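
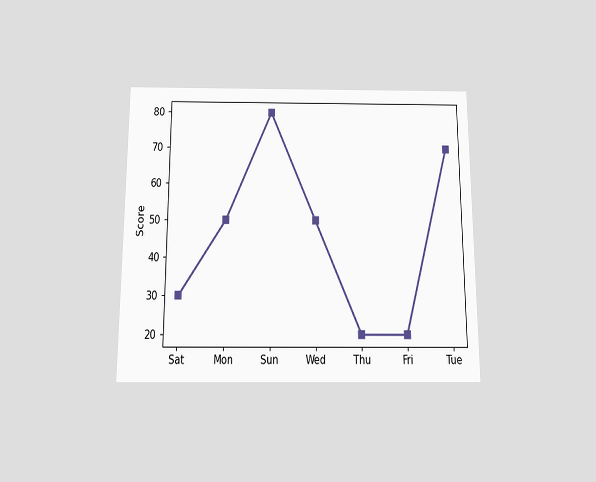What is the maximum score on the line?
80

The chart is viewed slightly from below. The highest point is at Sun, and reading across to the y-axis gives 80.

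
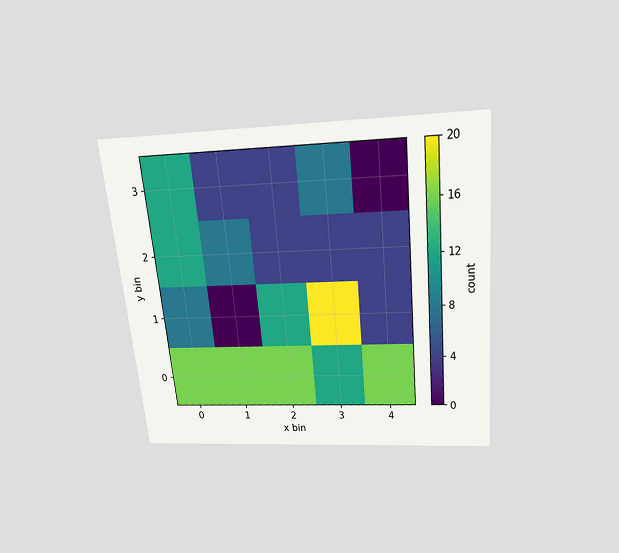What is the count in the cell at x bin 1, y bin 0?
The chart is tilted about 5° counter-clockwise and viewed slightly from above. Matching the cell (1, 0) against the colorbar gives 16.

16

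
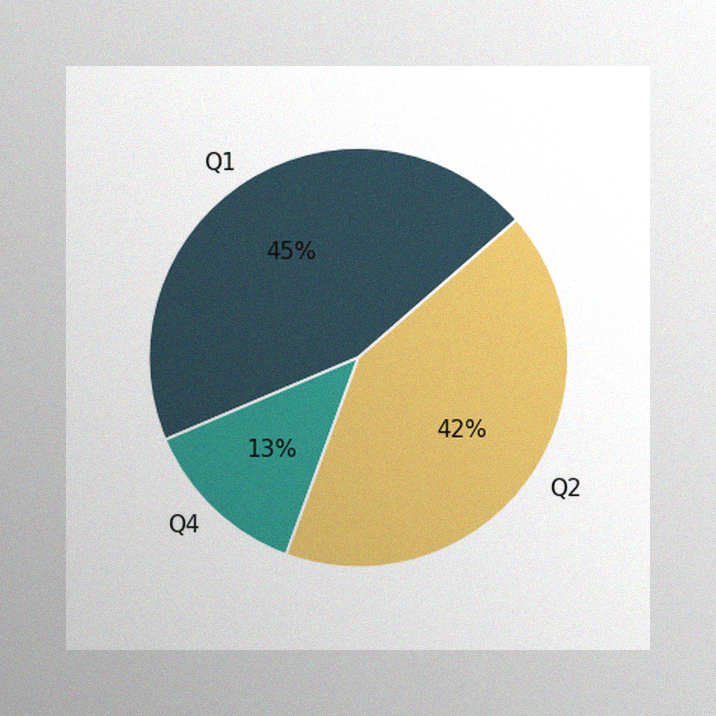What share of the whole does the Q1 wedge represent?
45%

The image has some photo noise and uneven lighting. The Q1 slice takes up 45% of the pie.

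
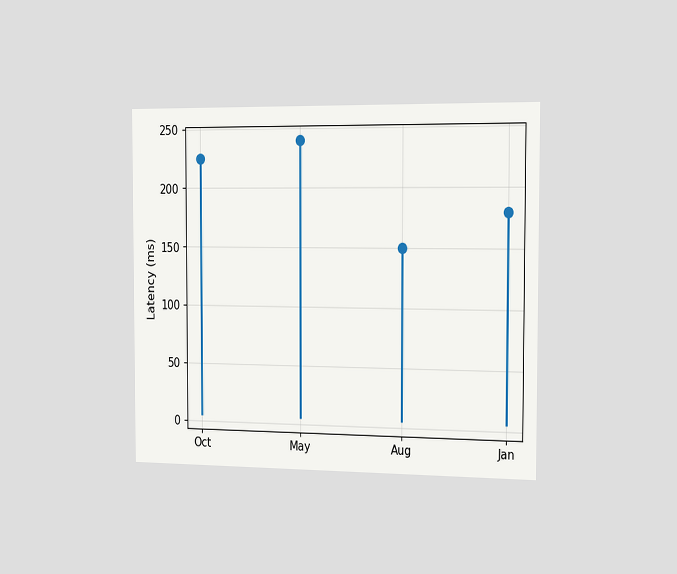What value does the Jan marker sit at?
The chart is viewed slightly from the right. The Jan marker sits at 180ms.

180ms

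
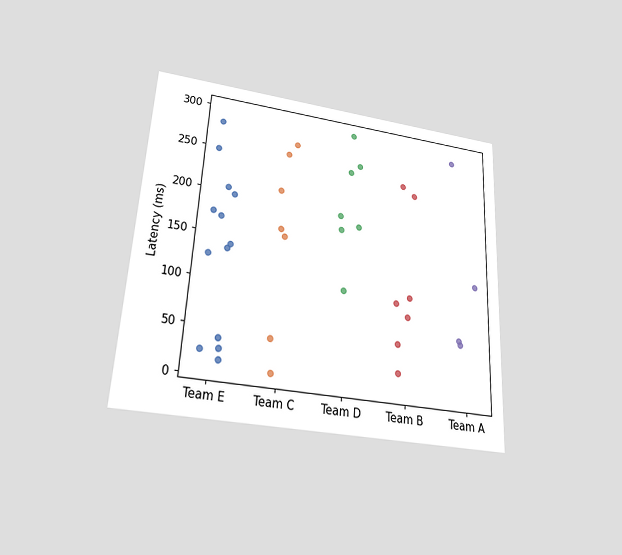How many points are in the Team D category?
The chart is tilted about 3° clockwise and viewed slightly from below. Counting the markers in the Team D column gives 7.

7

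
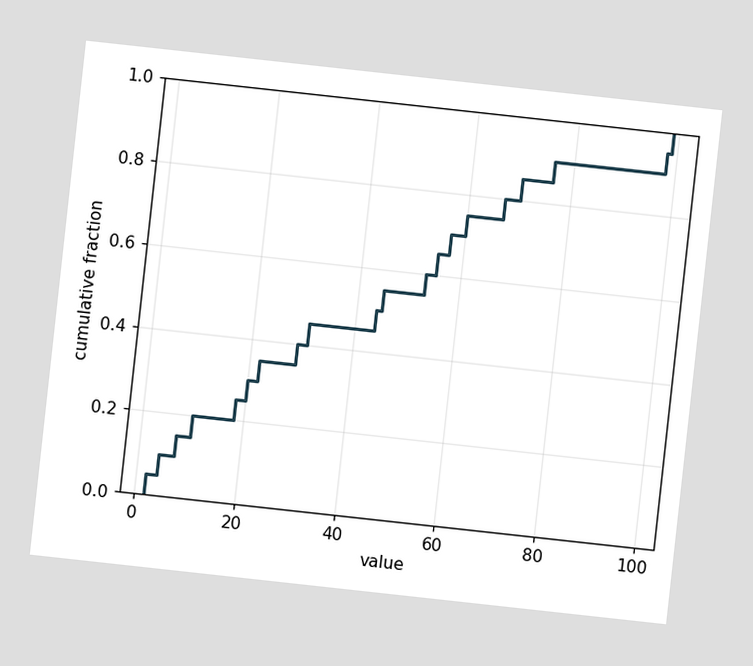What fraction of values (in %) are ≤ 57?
The chart is tilted about 6° clockwise. At x=57 the ECDF step is at 70%.

70%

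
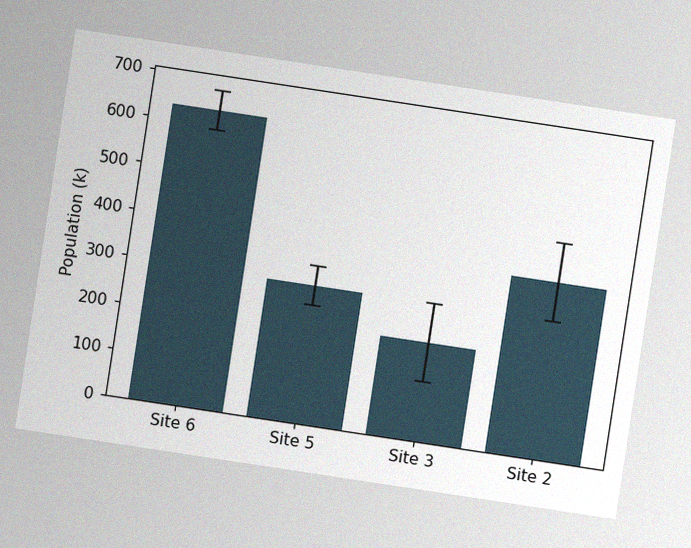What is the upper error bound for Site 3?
The chart is tilted about 9° clockwise, with some photo noise. The Site 3 bar's upper whisker reaches 294k.

294k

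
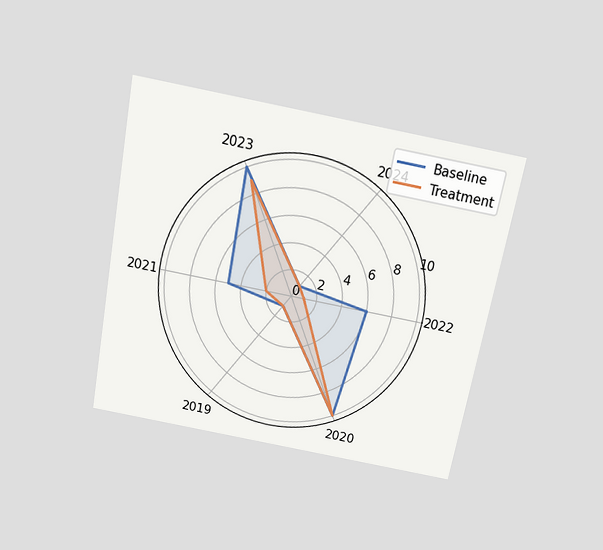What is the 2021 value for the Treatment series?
The chart is tilted about 11° clockwise and viewed slightly from above. On the 2021 axis, Treatment reaches 2.

2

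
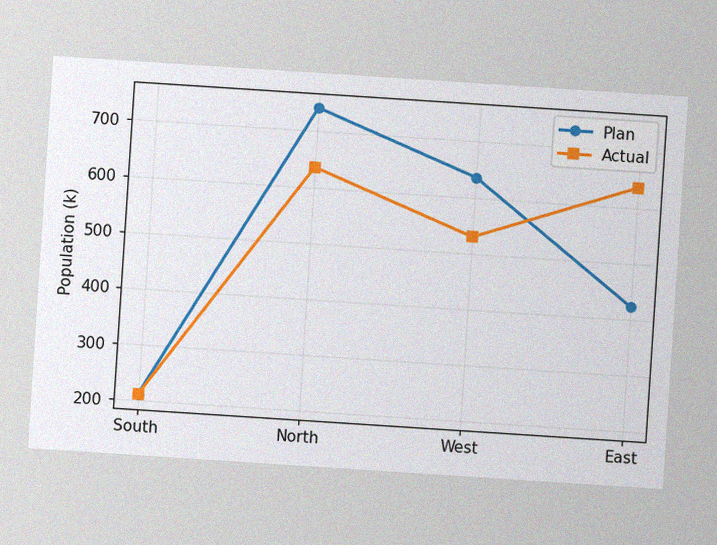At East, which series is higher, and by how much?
Actual, by 212k

The chart is tilted about 4° clockwise, with some photo noise. At East, Actual sits above the other line by 212k.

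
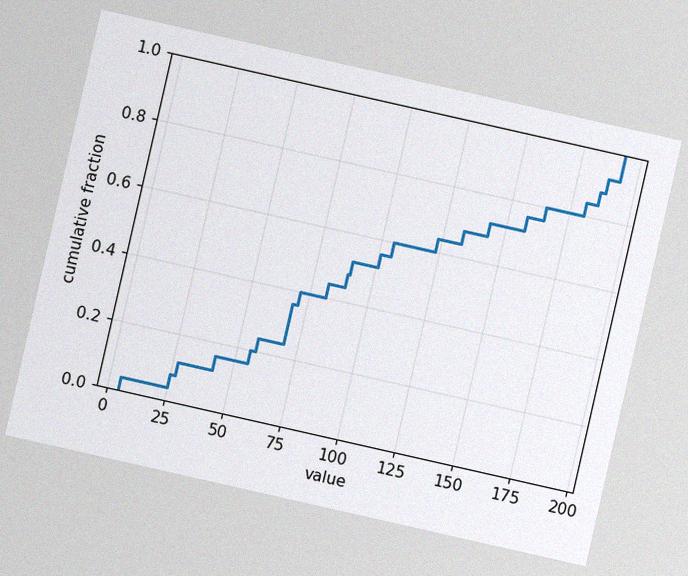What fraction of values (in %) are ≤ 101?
56%

The chart is tilted about 13° clockwise, with some photo noise. At x=101 the ECDF step is at 56%.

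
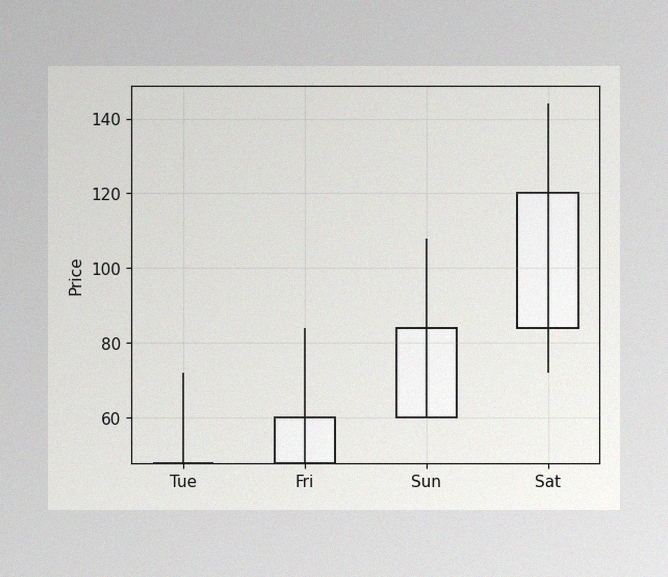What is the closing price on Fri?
60

The image has some photo noise and uneven lighting. The Fri candle closes at 60.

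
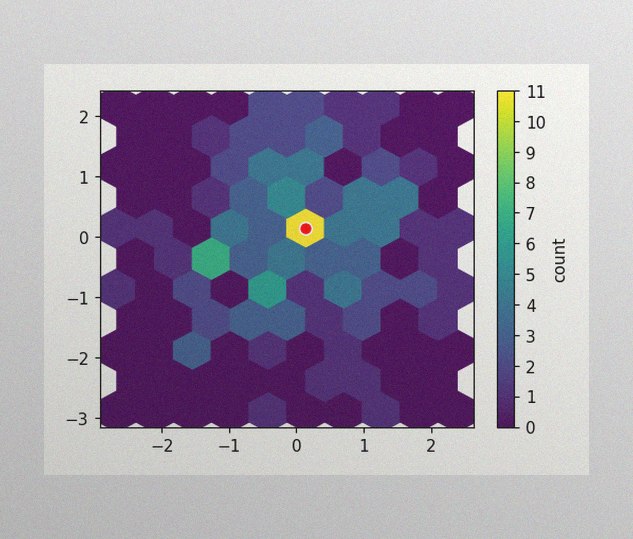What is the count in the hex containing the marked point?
11

The image has some photo noise and uneven lighting. The marked hex reads 11 on the colorbar.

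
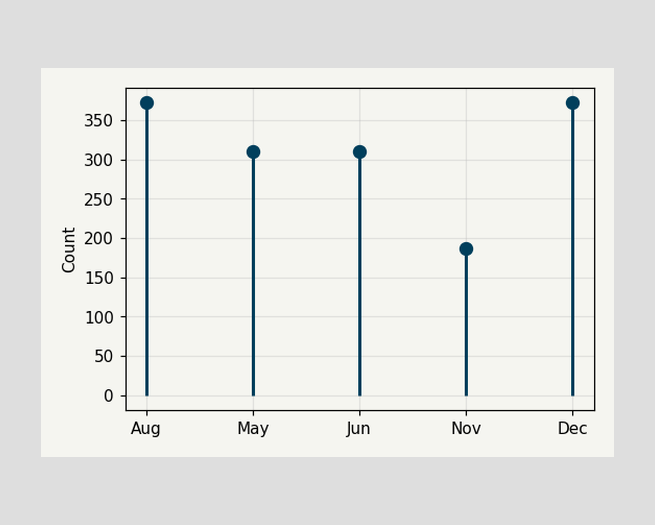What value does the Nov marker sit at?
The Nov marker sits at 186.

186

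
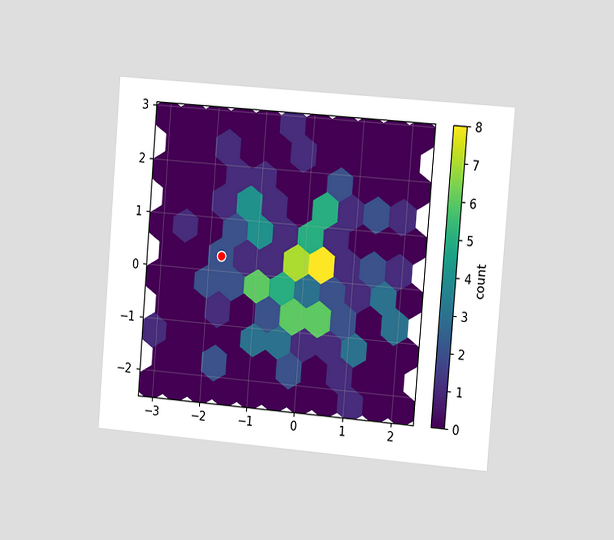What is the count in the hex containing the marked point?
2

The chart is tilted about 5° clockwise and viewed slightly from the right. The marked hex reads 2 on the colorbar.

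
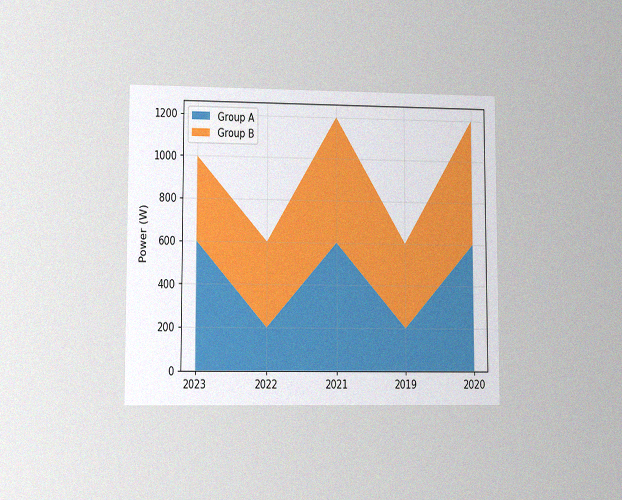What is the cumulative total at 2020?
1200W

The chart is viewed at a slight angle, with some photo noise. The stacked total at 2020 reaches 1200W.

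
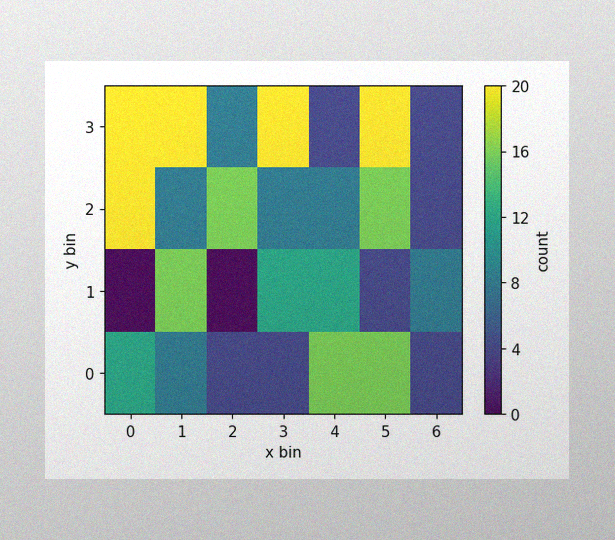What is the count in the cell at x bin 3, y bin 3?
The image has some photo noise and uneven lighting. Matching the cell (3, 3) against the colorbar gives 20.

20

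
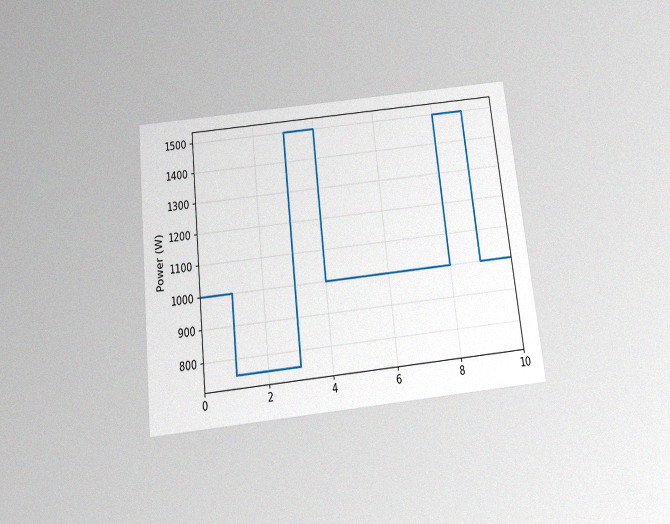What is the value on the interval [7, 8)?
The chart is tilted about 6° counter-clockwise and viewed slightly from below, with some photo noise. On [7, 8) the step sits at 1000W.

1000W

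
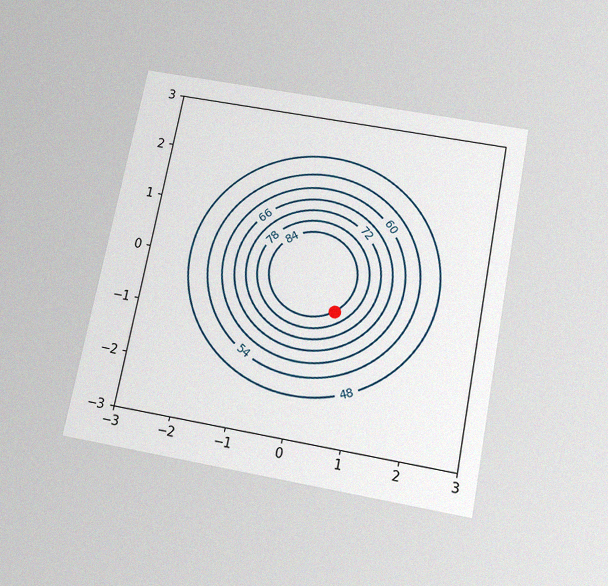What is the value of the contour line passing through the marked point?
The chart is tilted about 11° clockwise and viewed slightly from below, with some photo noise. The marked point sits on the contour labelled 84.

84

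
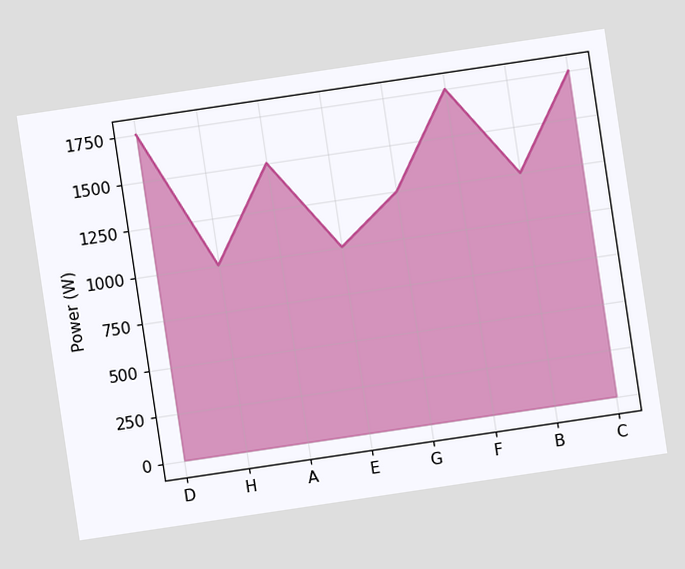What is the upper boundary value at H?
The chart is tilted about 8° counter-clockwise. At H the upper boundary is at 1000W.

1000W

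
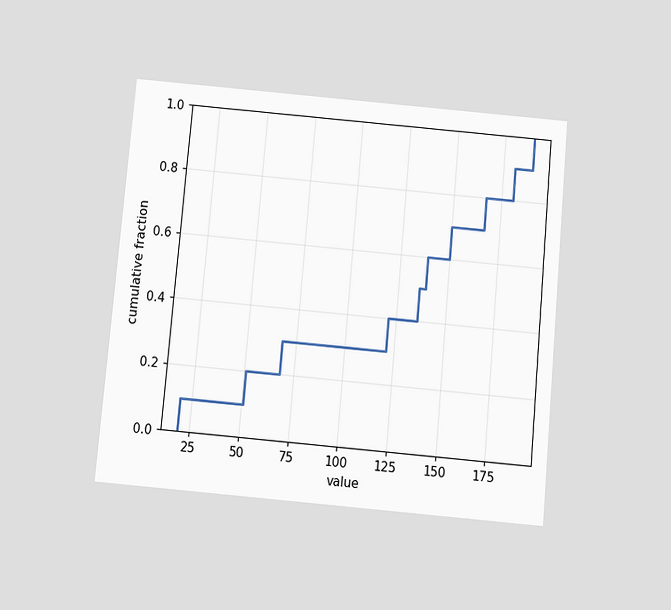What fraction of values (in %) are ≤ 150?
The chart is tilted about 5° clockwise and viewed slightly from below. At x=150 the ECDF step is at 70%.

70%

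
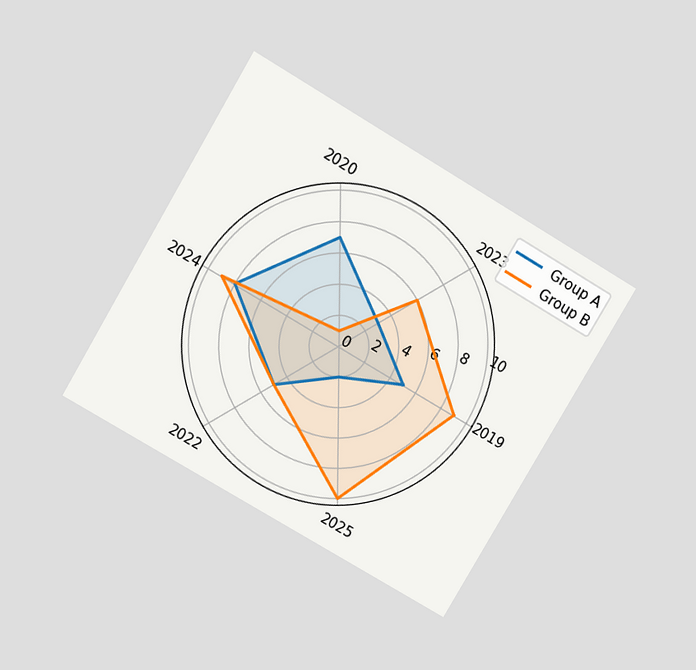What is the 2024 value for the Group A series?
8

The chart is tilted about 31° clockwise and viewed slightly from above. On the 2024 axis, Group A reaches 8.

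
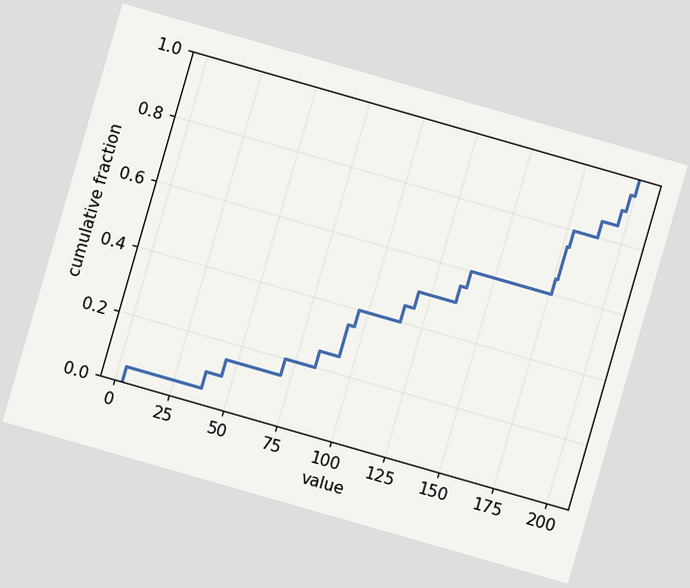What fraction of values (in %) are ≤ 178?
The chart is tilted about 16° clockwise. At x=178 the ECDF step is at 80%.

80%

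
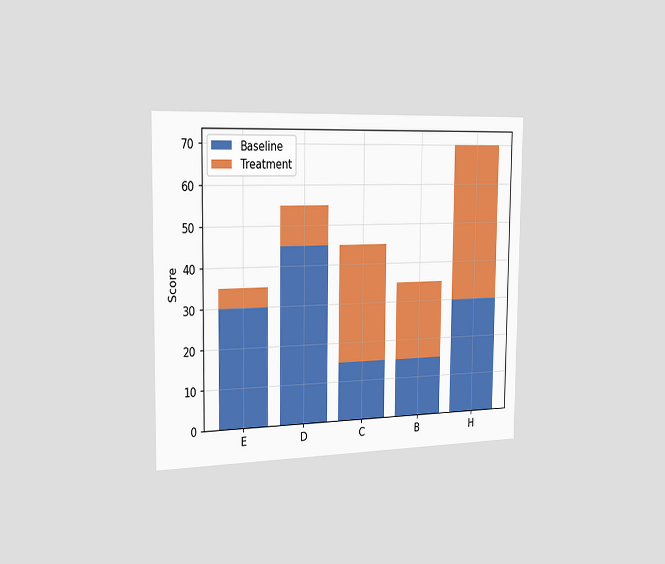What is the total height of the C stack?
The chart is viewed slightly from the left. The C stack's top reaches 45 on the y-axis.

45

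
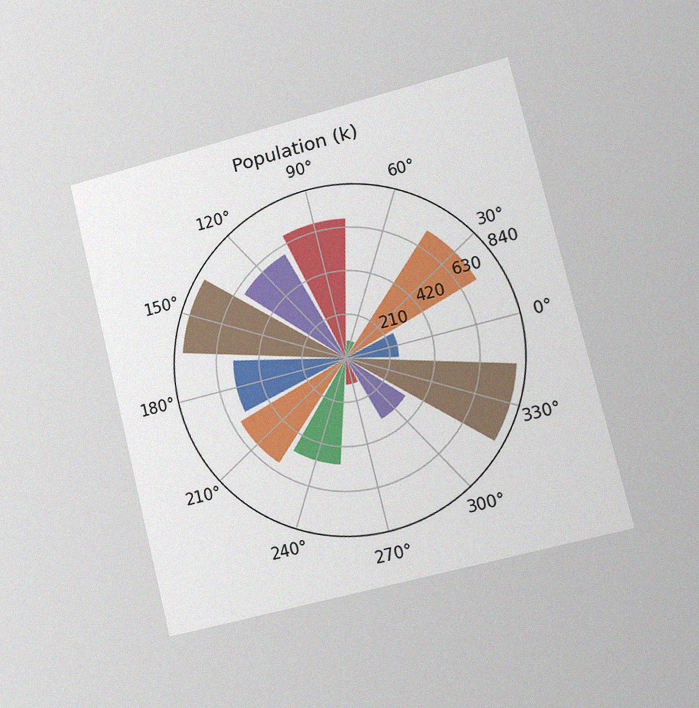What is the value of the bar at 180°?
The chart is tilted about 14° counter-clockwise and viewed slightly from the right, with some photo noise. The bar at 180° reaches 546k on the radial axis.

546k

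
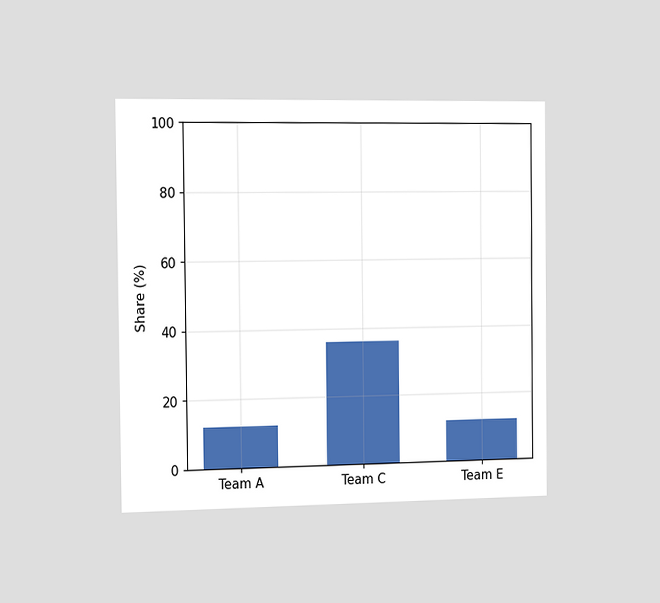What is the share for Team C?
36%

The chart is viewed slightly from the left. Reading along the chart's y-axis, the Team C bar reaches 36%.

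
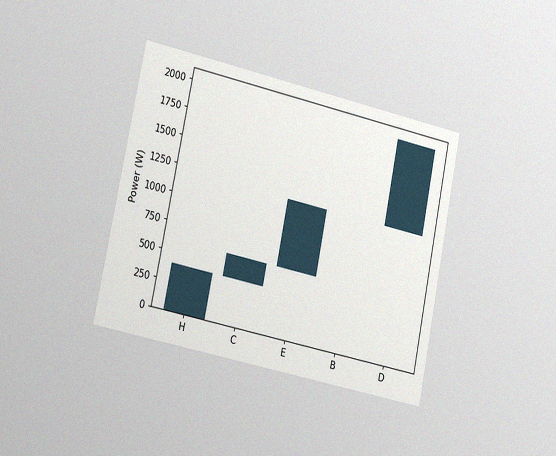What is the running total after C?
600W

The chart is tilted about 12° clockwise and viewed slightly from the left, with some photo noise. After C the running total reaches 600W.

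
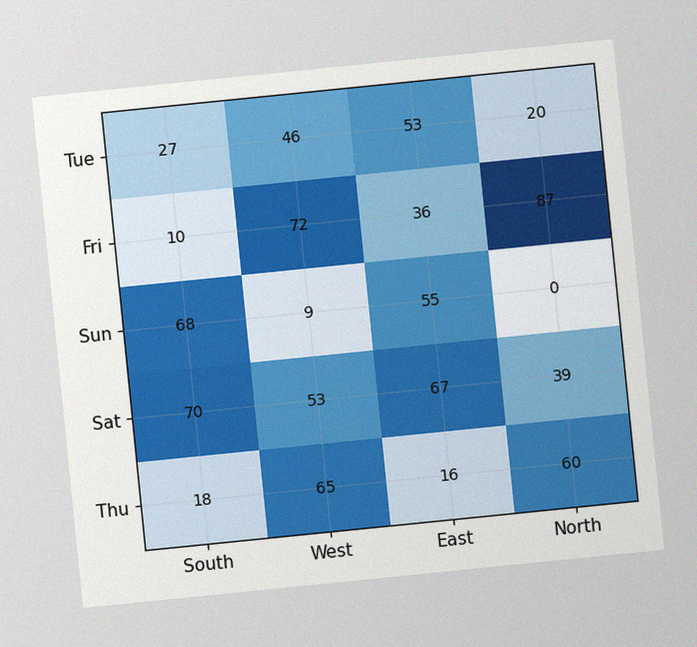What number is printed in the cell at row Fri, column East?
The chart is tilted about 6° counter-clockwise, with some photo noise. The (Fri, East) cell reads 36.

36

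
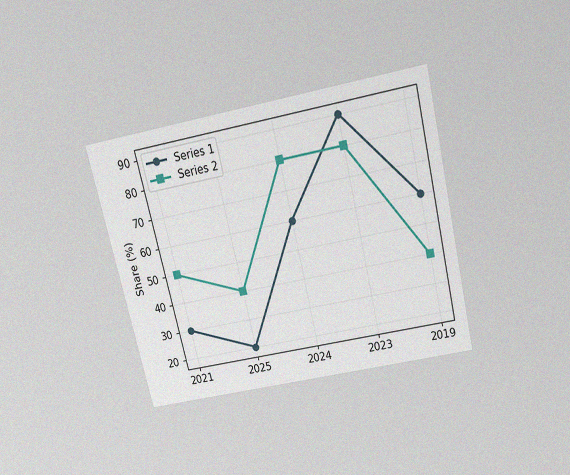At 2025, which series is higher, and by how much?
Series 2, by 20%

The chart is tilted about 13° counter-clockwise and viewed slightly from above, with some photo noise. At 2025, Series 2 sits above the other line by 20%.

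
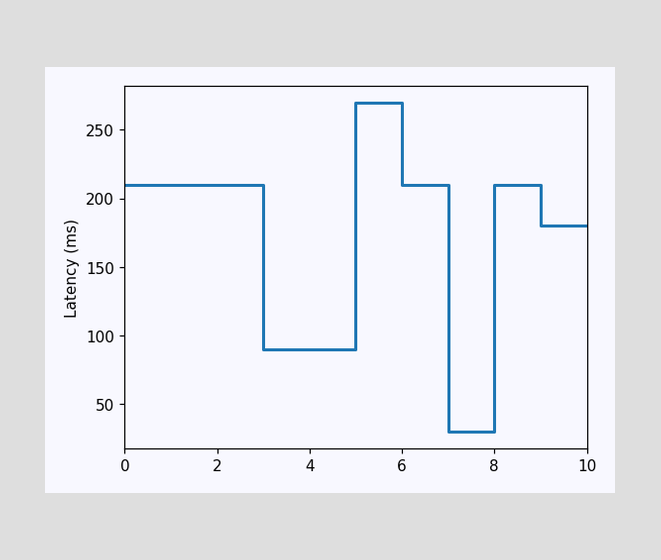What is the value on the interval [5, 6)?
270ms

On [5, 6) the step sits at 270ms.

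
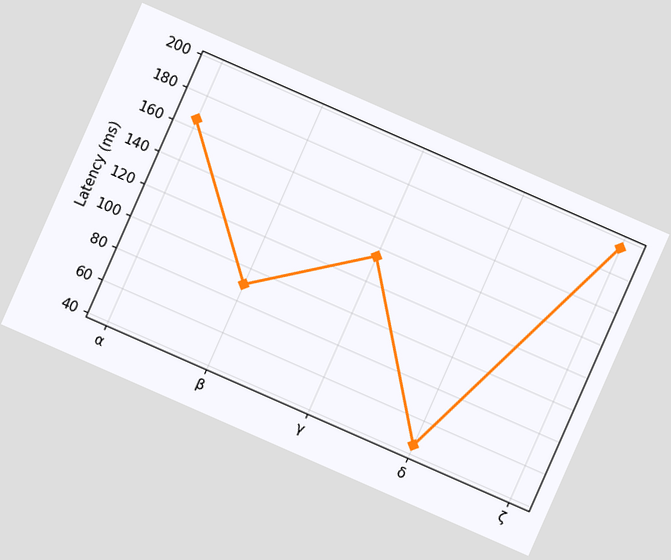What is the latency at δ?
The chart is tilted about 24° clockwise. At δ, the line is at 45ms.

45ms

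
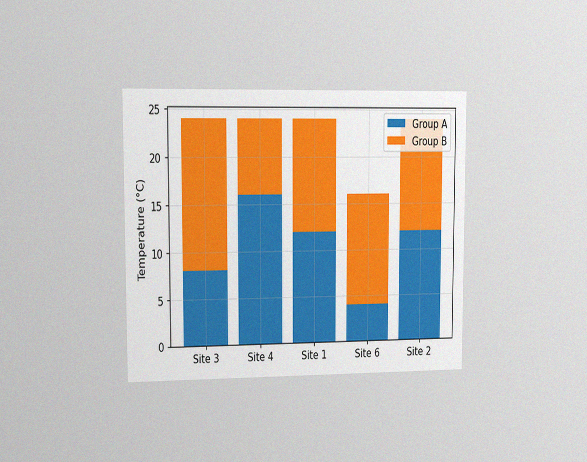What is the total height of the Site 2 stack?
The chart is viewed slightly from the left, with some photo noise. The Site 2 stack's top reaches 24°C on the y-axis.

24°C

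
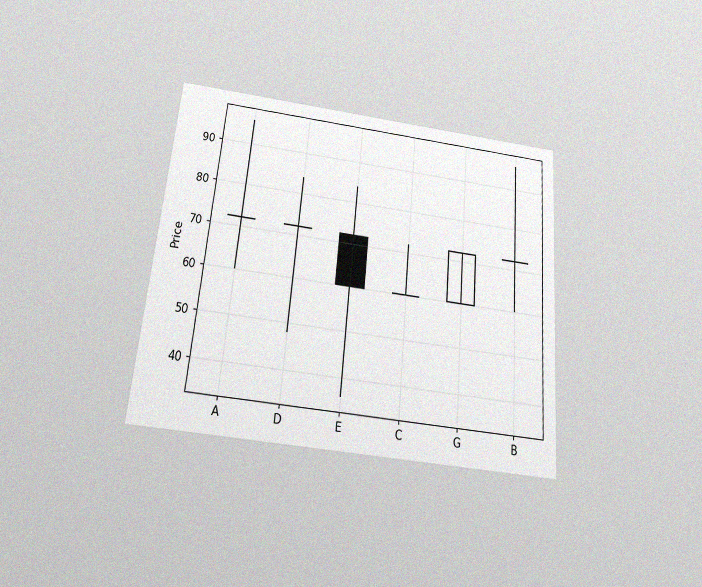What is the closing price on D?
72

The chart is tilted about 5° clockwise and viewed slightly from below, with some photo noise. The D candle closes at 72.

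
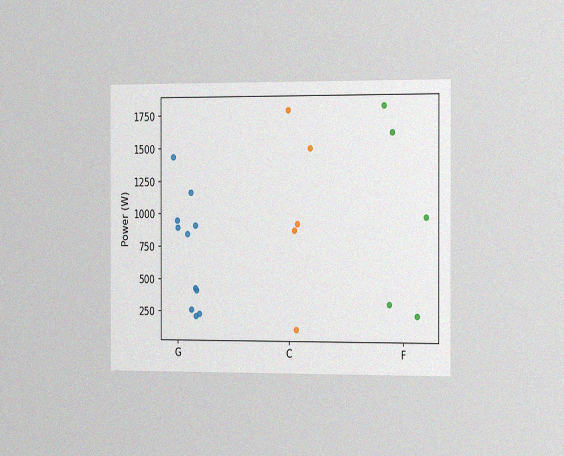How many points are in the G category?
11

The chart is viewed slightly from the right, with some photo noise. Counting the markers in the G column gives 11.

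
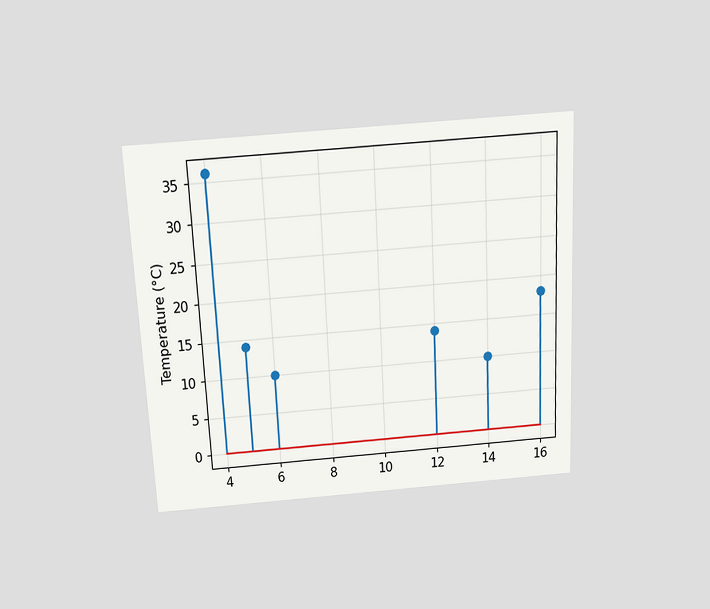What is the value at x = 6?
10°C

The chart is tilted about 3° counter-clockwise and viewed slightly from above. The stem at x=6 reaches 10°C.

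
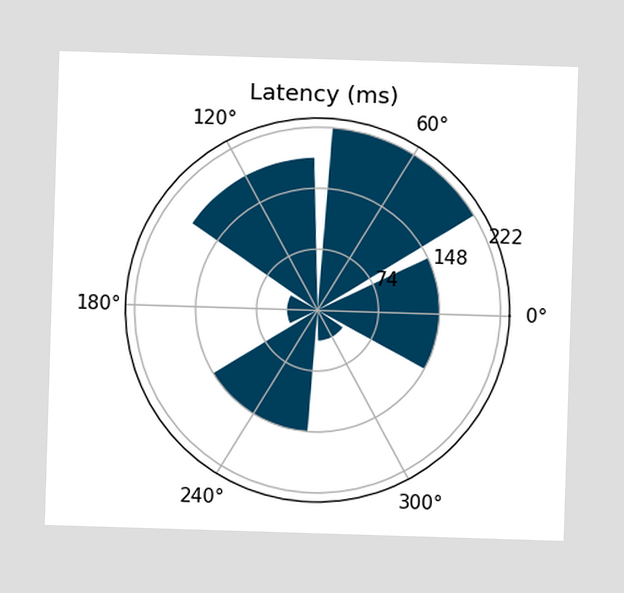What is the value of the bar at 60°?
The bar at 60° reaches 222ms on the radial axis.

222ms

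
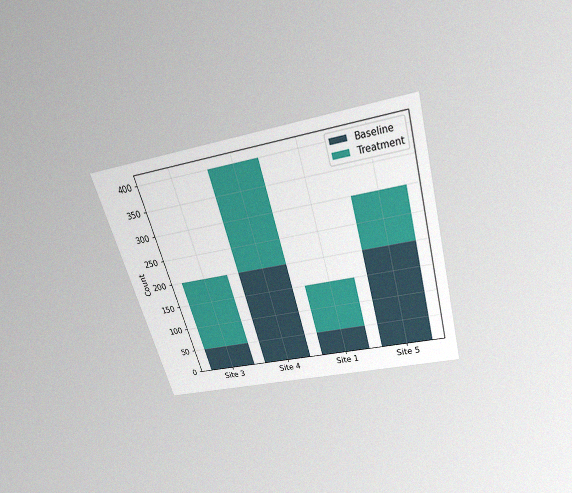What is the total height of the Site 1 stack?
The chart is tilted about 16° counter-clockwise and viewed slightly from above, with some photo noise. The Site 1 stack's top reaches 150 on the y-axis.

150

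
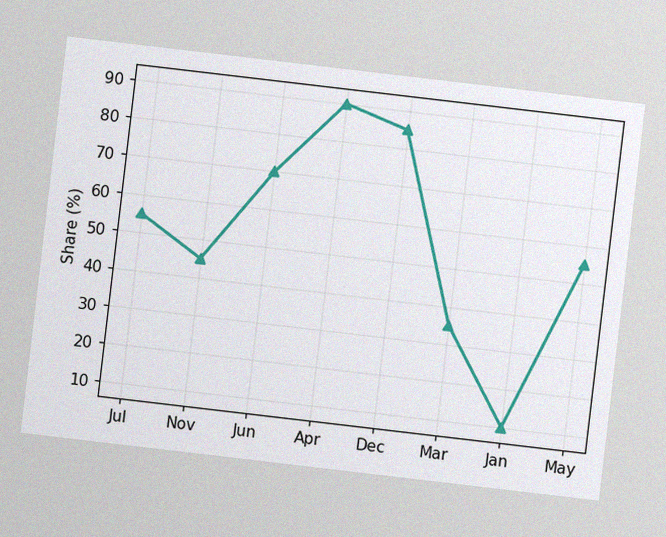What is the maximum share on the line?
90%

The chart is tilted about 7° clockwise, with some photo noise. The highest point is at Apr, and reading across to the y-axis gives 90%.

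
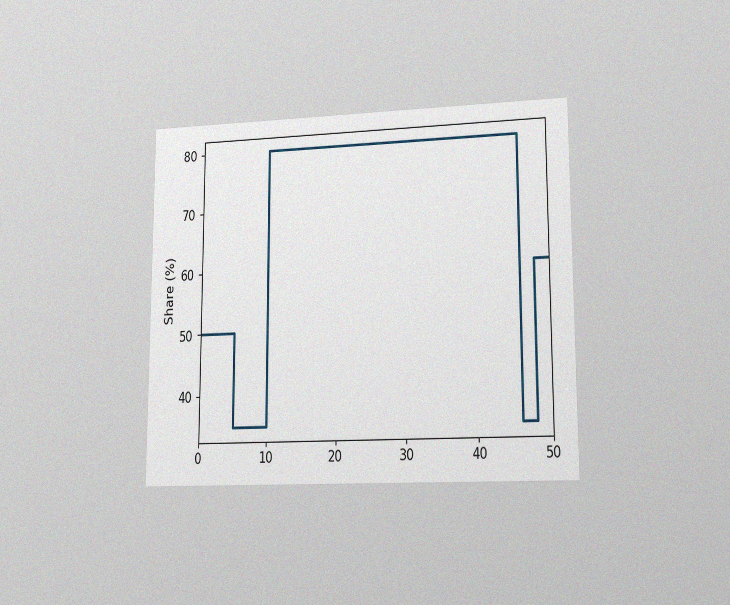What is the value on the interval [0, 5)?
The chart is viewed at a slight angle, with some photo noise. On [0, 5) the step sits at 50%.

50%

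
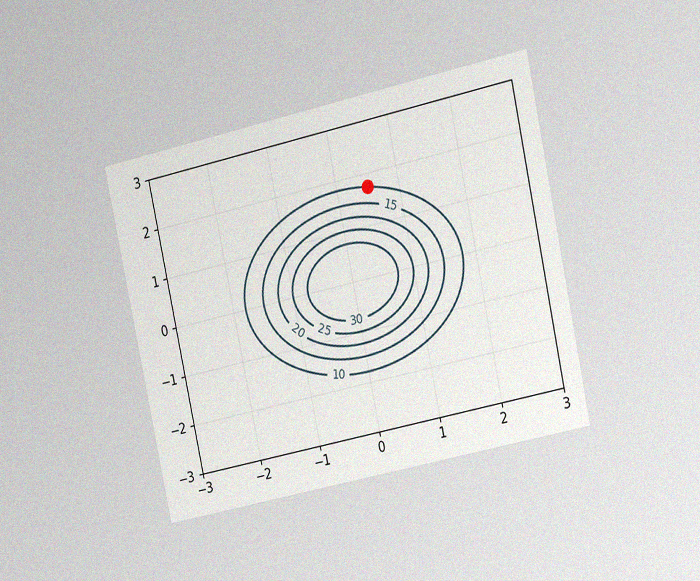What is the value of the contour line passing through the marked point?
The chart is tilted about 12° counter-clockwise and viewed at a slight angle, with some photo noise. The marked point sits on the contour labelled 10.

10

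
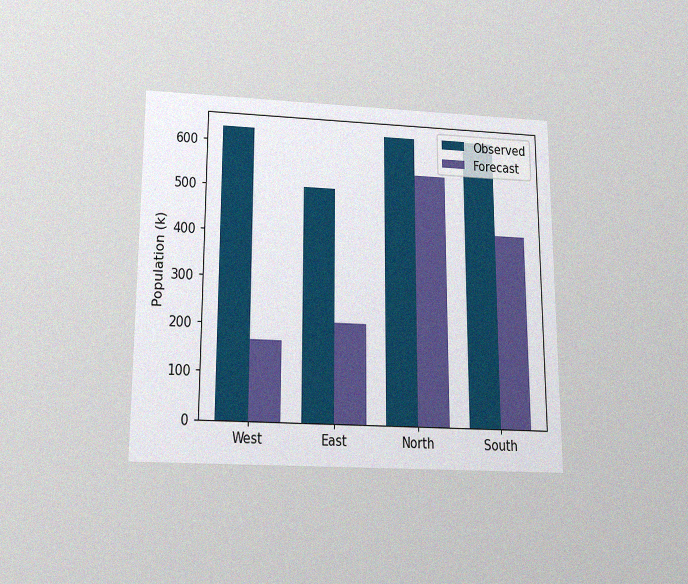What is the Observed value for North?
630k

The chart is viewed slightly from below, with some photo noise. The Observed bar at North reaches 630k on the y-axis.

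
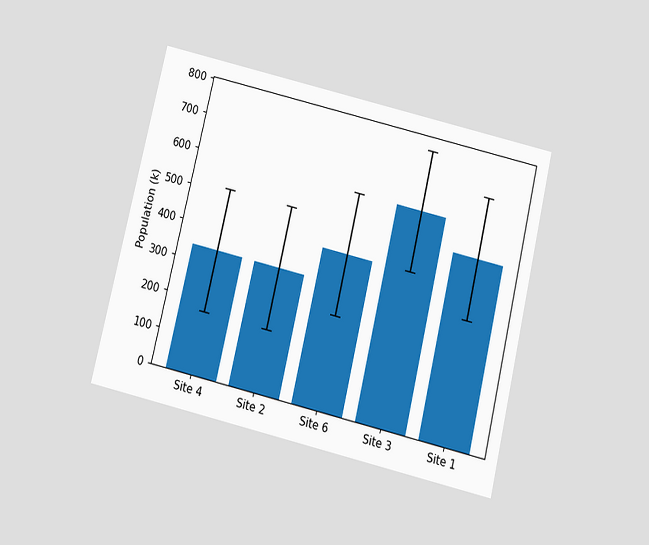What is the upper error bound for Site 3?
765k

The chart is tilted about 13° clockwise and viewed slightly from below. The Site 3 bar's upper whisker reaches 765k.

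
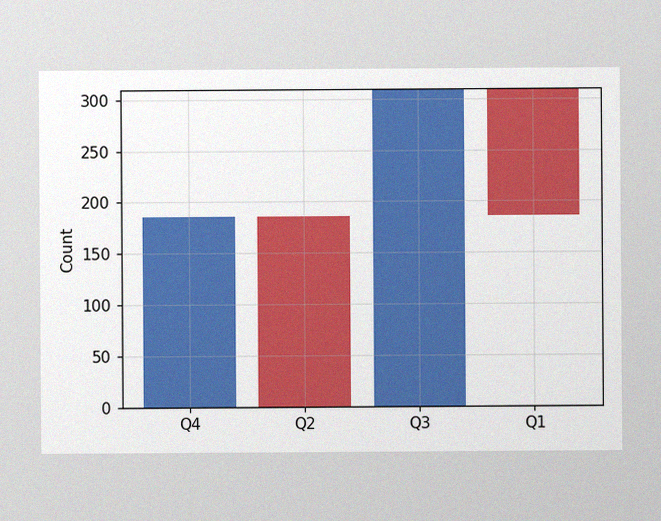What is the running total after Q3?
The image has some photo noise and uneven lighting. After Q3 the running total reaches 310.

310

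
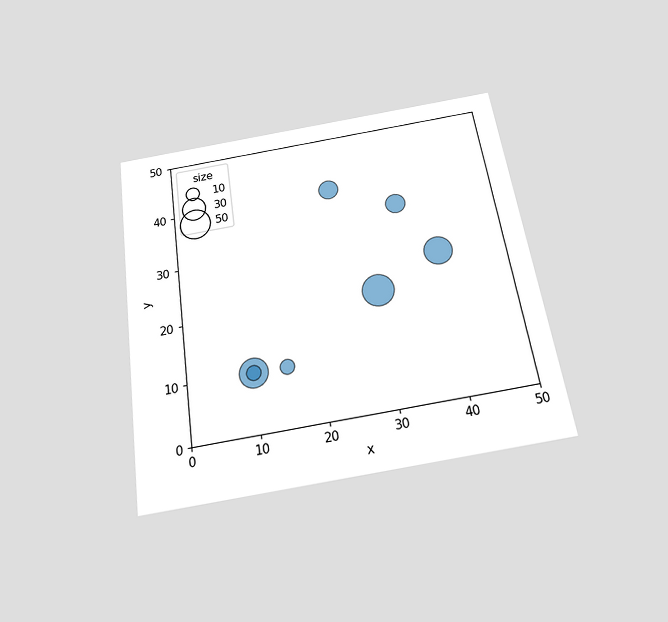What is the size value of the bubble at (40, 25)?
40

The chart is tilted about 9° counter-clockwise and viewed slightly from below. Matching the bubble at (40, 25) against the size legend gives 40.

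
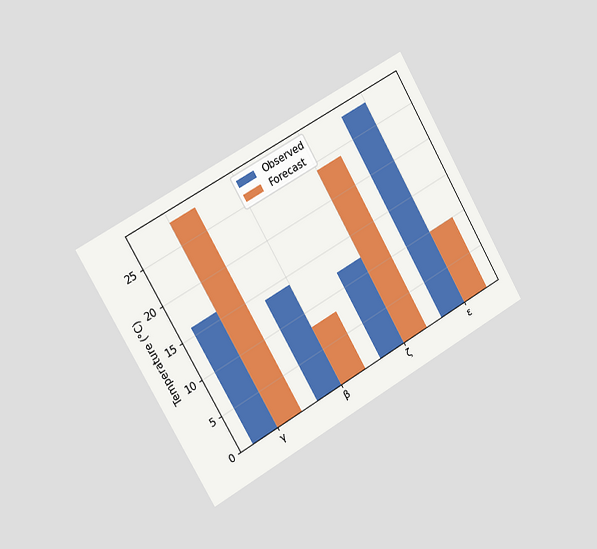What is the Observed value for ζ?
12°C

The chart is tilted about 30° counter-clockwise and viewed slightly from the left. The Observed bar at ζ reaches 12°C on the y-axis.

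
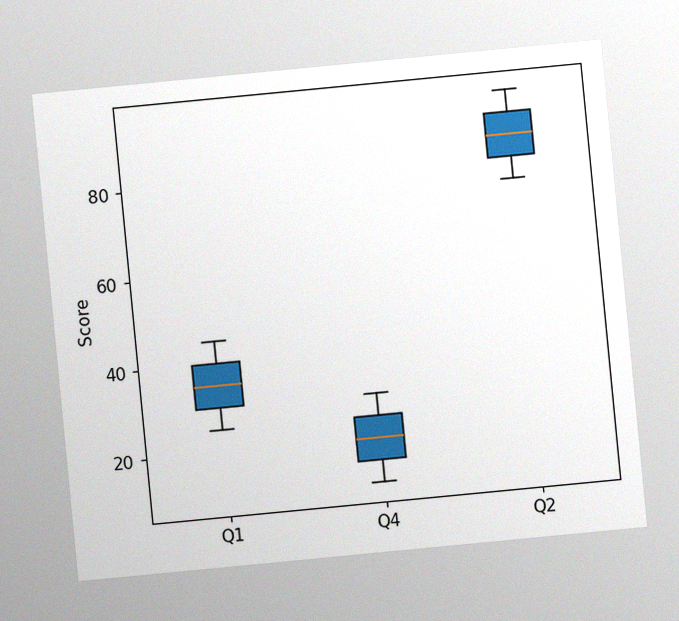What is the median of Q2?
The chart is tilted about 5° counter-clockwise, with some photo noise. The median line in the Q2 box sits at 85.

85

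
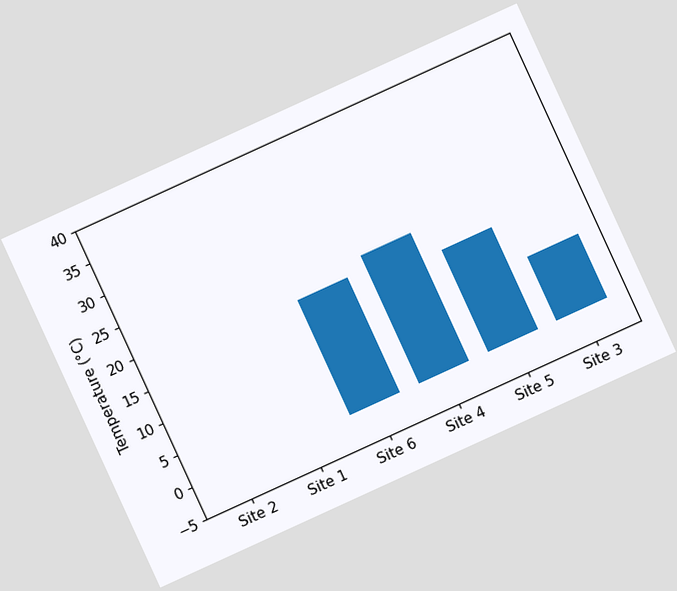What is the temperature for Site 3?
The chart is tilted about 25° counter-clockwise. Reading along the chart's y-axis, the Site 3 bar reaches 10°C.

10°C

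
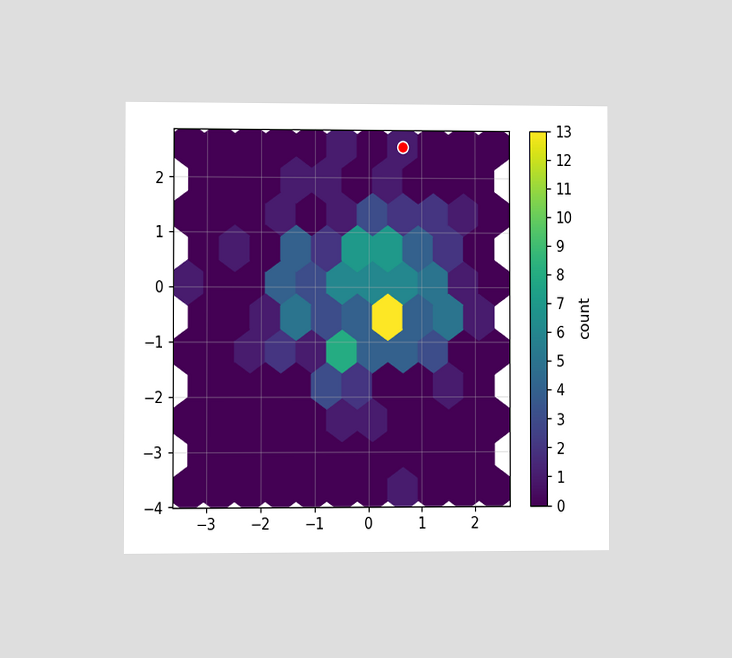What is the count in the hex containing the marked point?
1

The chart is viewed at a slight angle. The marked hex reads 1 on the colorbar.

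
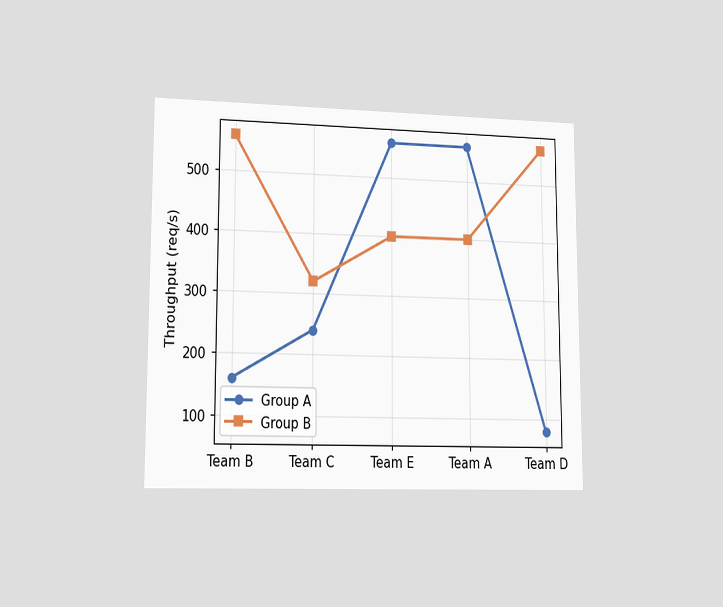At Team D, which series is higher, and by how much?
The chart is viewed at a slight angle. At Team D, Group B sits above the other line by 480req/s.

Group B, by 480req/s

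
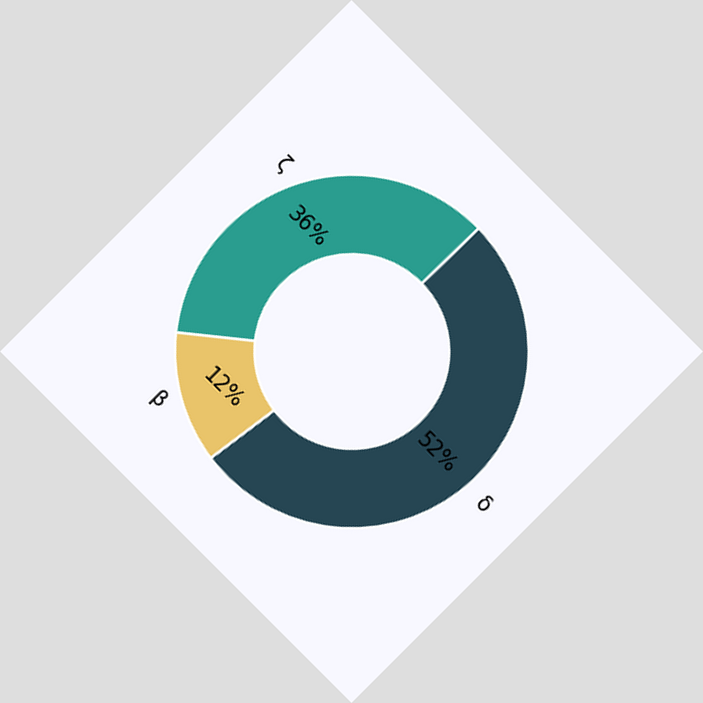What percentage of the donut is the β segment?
12%

The chart is tilted about 45° clockwise. The β segment takes up 12% of the ring.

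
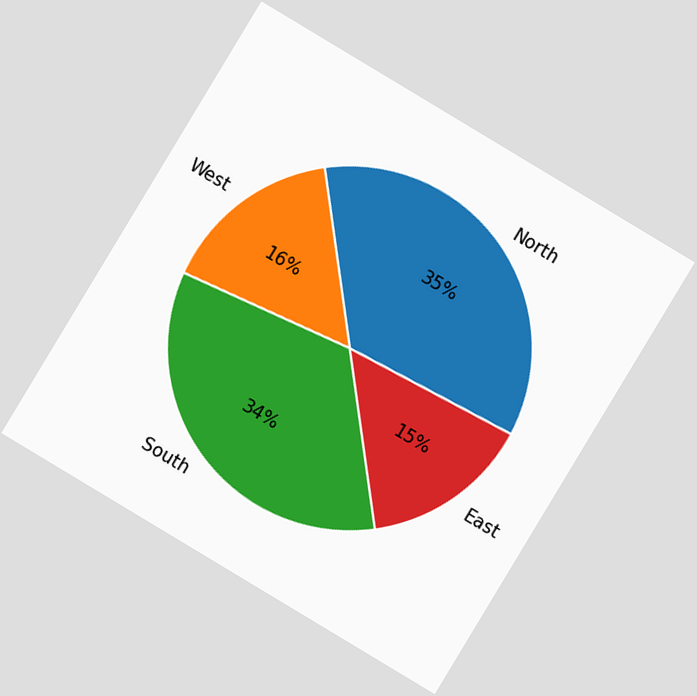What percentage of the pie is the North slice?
The chart is tilted about 31° clockwise. The North slice takes up 35% of the pie.

35%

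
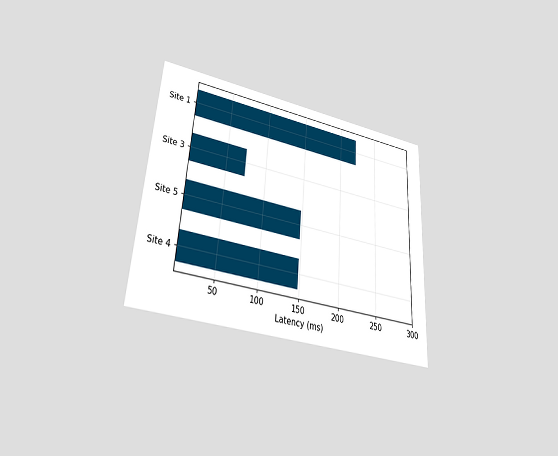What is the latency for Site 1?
222ms

The chart is tilted about 3° clockwise and viewed slightly from below. Reading along the chart's x-axis, the Site 1 bar reaches 222ms.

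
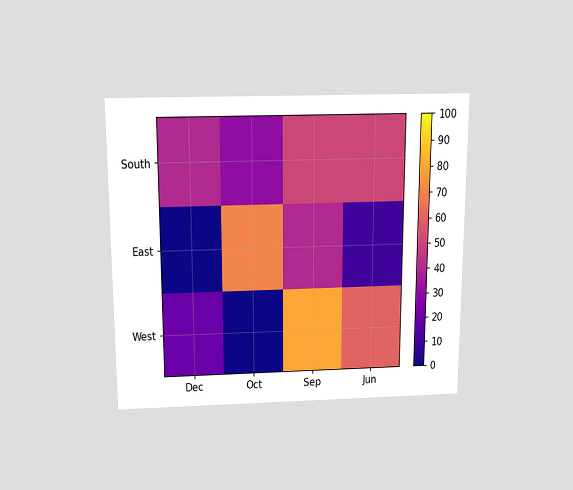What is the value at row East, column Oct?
The chart is viewed slightly from above. Matching cell (East, Oct) against the colorbar gives 70.

70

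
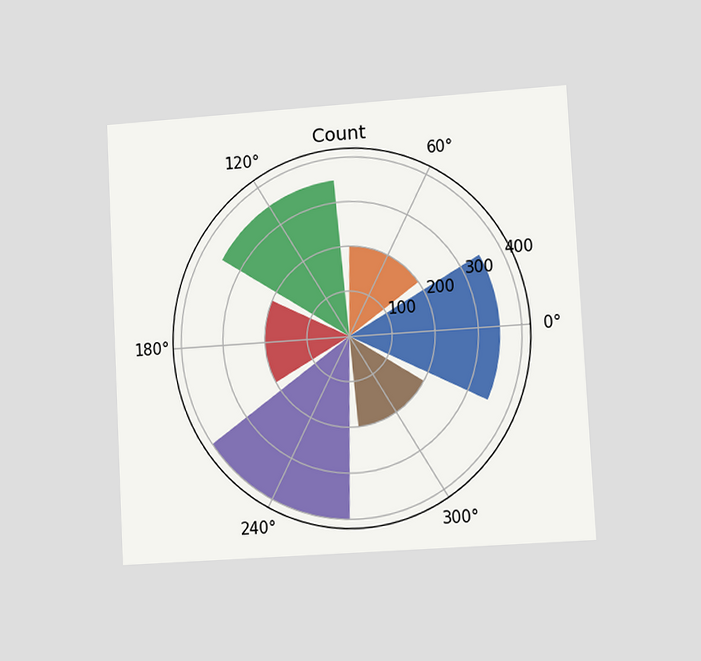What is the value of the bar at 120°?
The chart is tilted about 3° counter-clockwise and viewed at a slight angle. The bar at 120° reaches 350 on the radial axis.

350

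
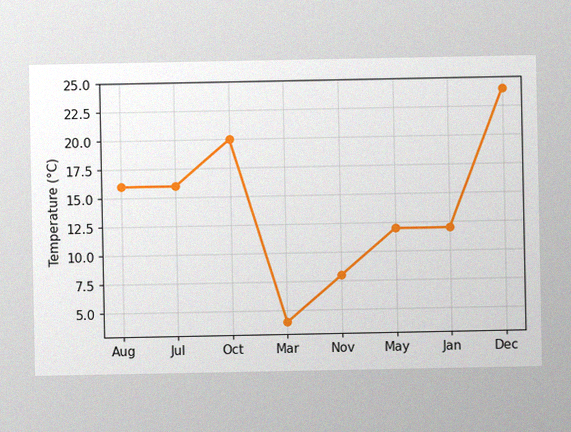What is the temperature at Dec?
24°C

The image has some photo noise and uneven lighting. At Dec, the line is at 24°C.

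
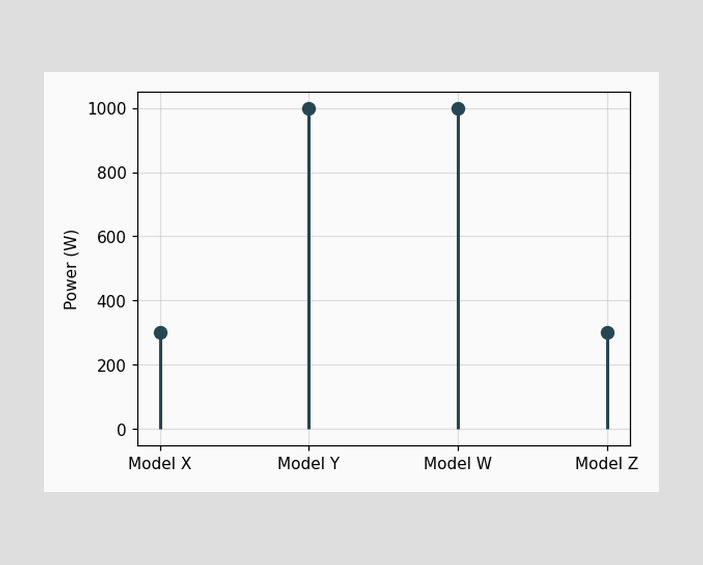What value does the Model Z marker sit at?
The Model Z marker sits at 300W.

300W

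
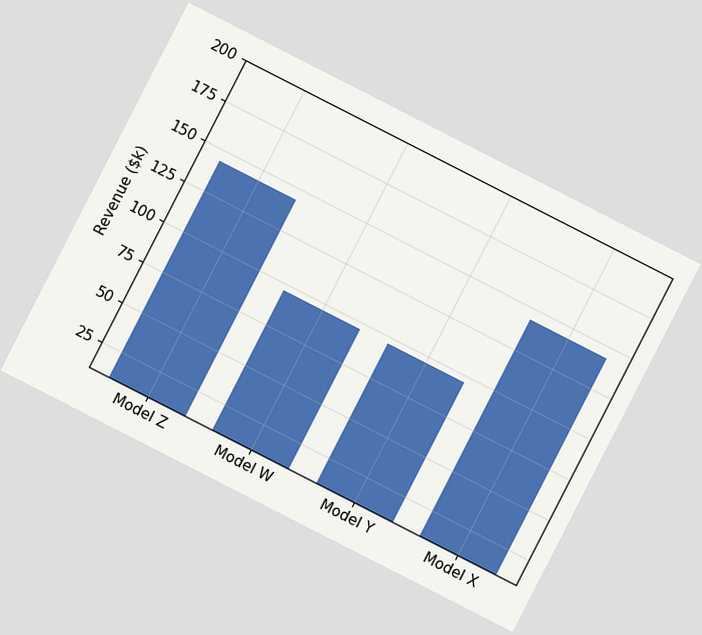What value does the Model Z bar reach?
The chart is tilted about 27° clockwise. Reading along the chart's y-axis, the Model Z bar reaches $144k.

$144k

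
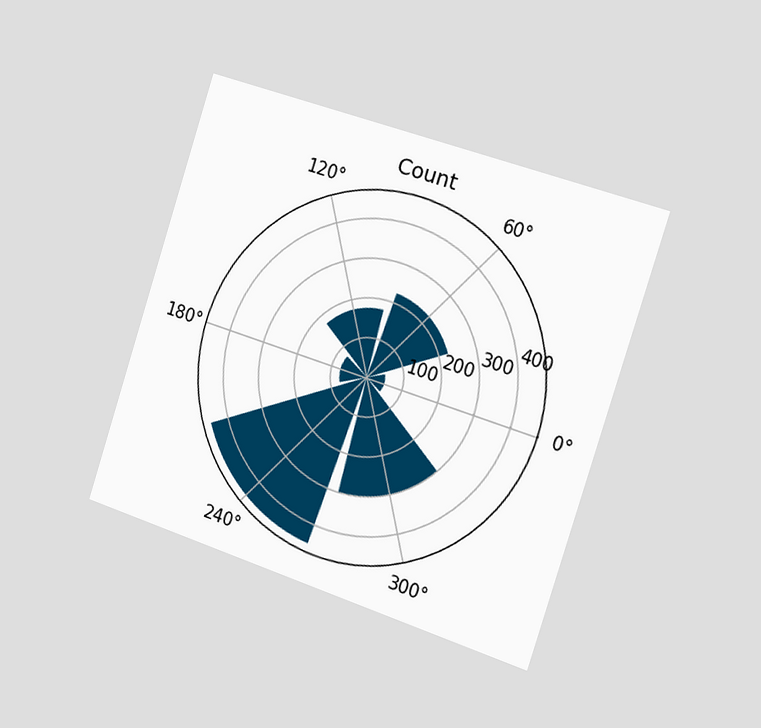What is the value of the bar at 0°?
The chart is tilted about 18° clockwise and viewed slightly from the right. The bar at 0° reaches 50 on the radial axis.

50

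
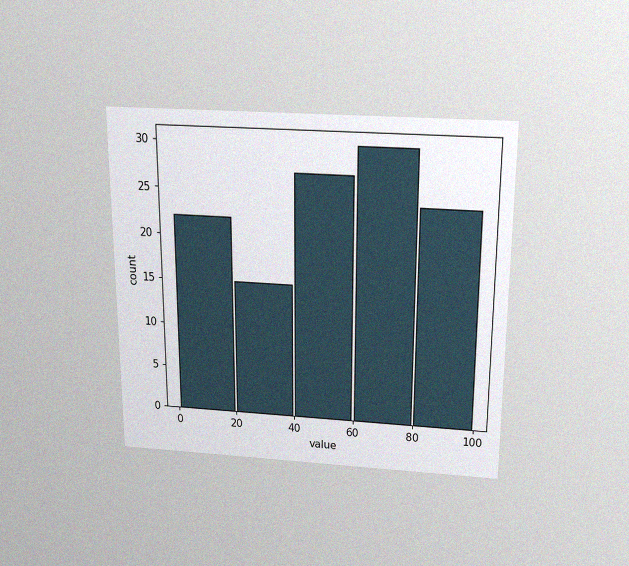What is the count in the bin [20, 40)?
15

The chart is viewed slightly from above, with some photo noise. The [20, 40) bin has height 15.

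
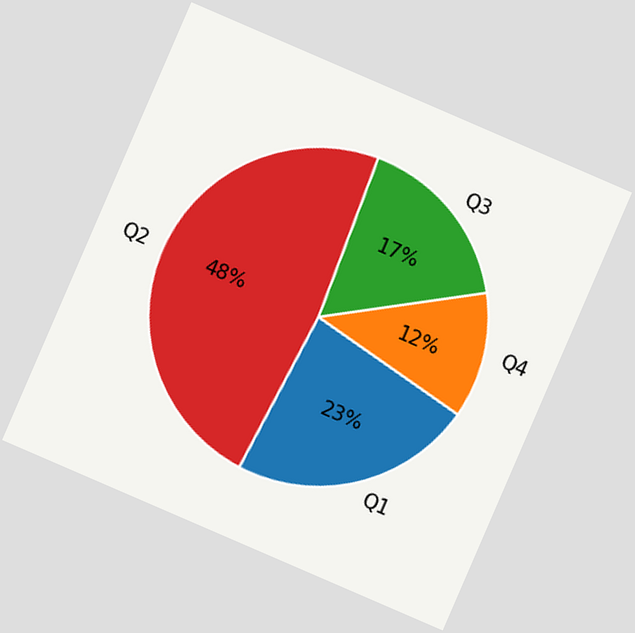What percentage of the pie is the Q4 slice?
12%

The chart is tilted about 23° clockwise. The Q4 slice takes up 12% of the pie.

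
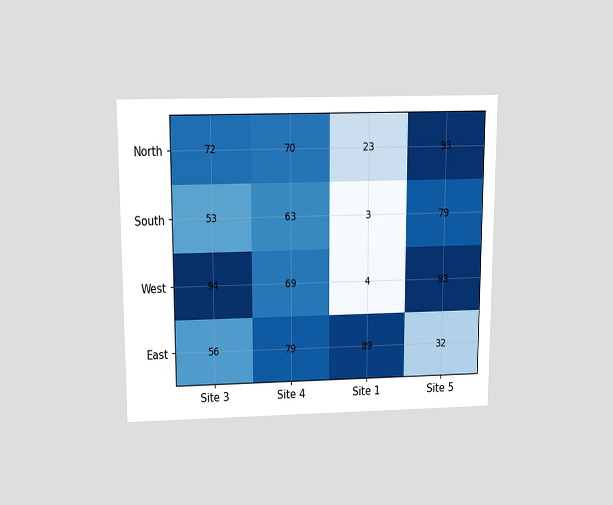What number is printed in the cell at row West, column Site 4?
The chart is viewed slightly from above. The (West, Site 4) cell reads 69.

69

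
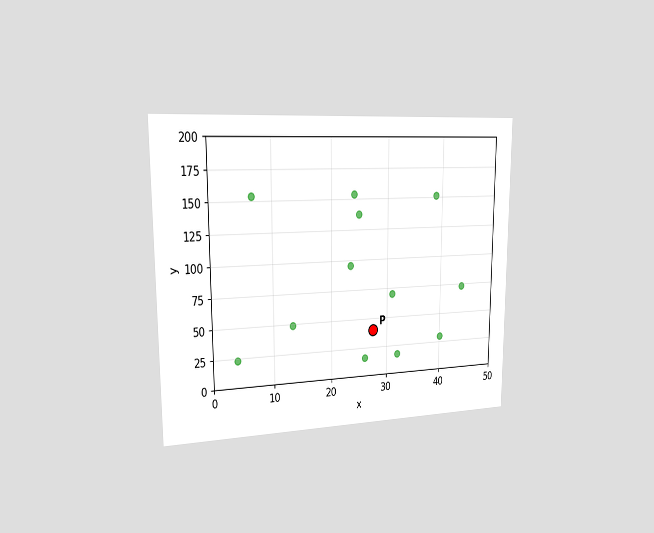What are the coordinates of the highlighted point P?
(27.5, 40)

The chart is viewed slightly from the left. Following the gridlines from P to each axis, P sits at (27.5, 40).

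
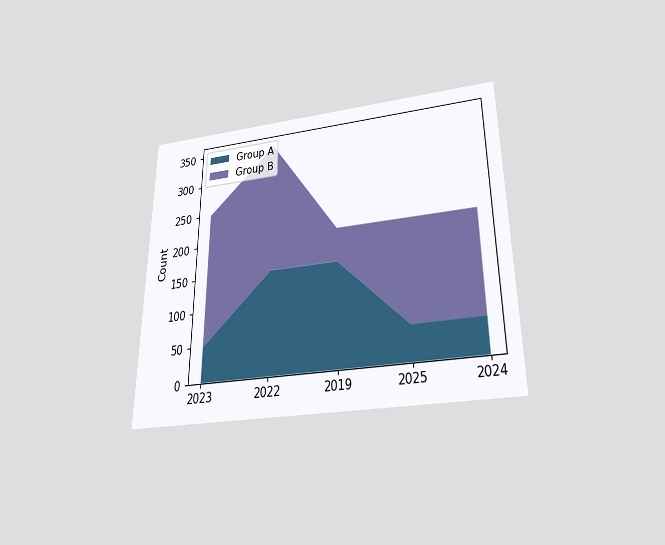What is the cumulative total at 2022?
The chart is viewed slightly from below. The stacked total at 2022 reaches 350.

350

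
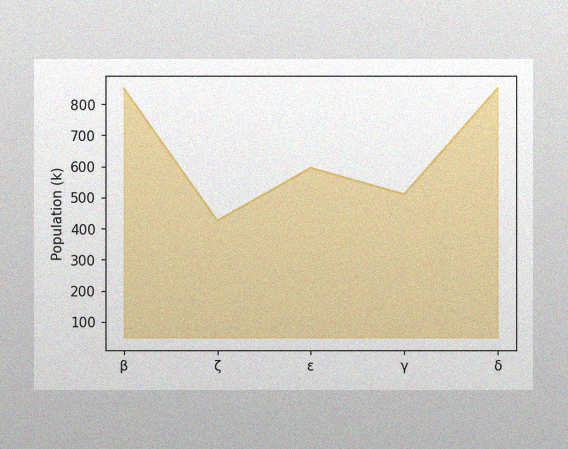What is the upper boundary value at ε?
The image has some photo noise and uneven lighting. At ε the upper boundary is at 595k.

595k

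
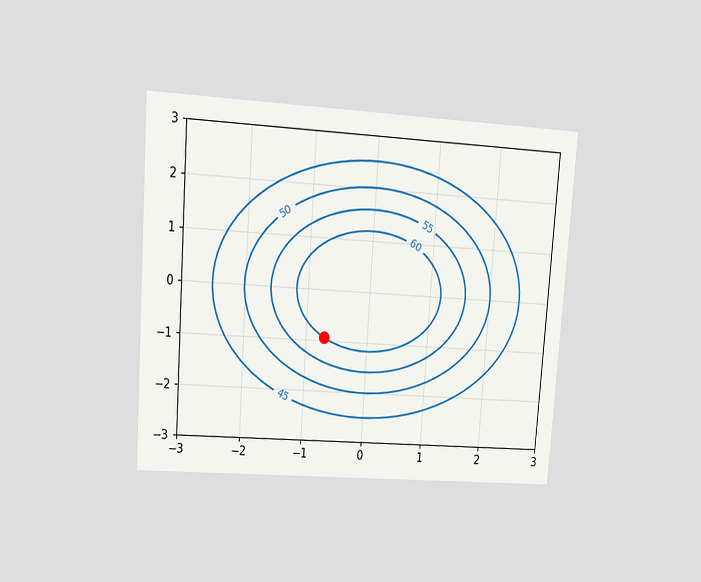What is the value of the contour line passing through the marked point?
The chart is tilted about 4° clockwise and viewed at a slight angle. The marked point sits on the contour labelled 60.

60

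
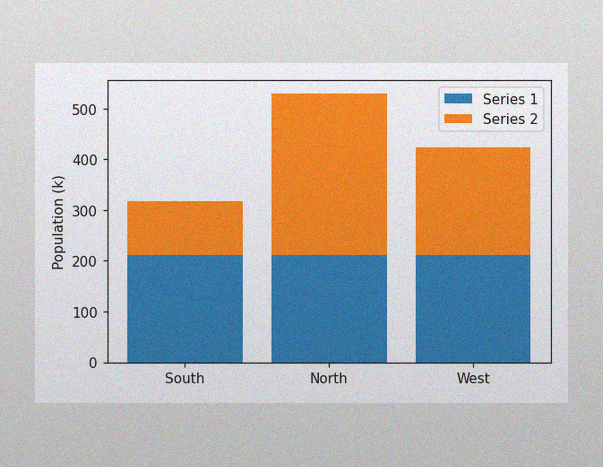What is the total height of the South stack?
318k

The image has some photo noise and uneven lighting. The South stack's top reaches 318k on the y-axis.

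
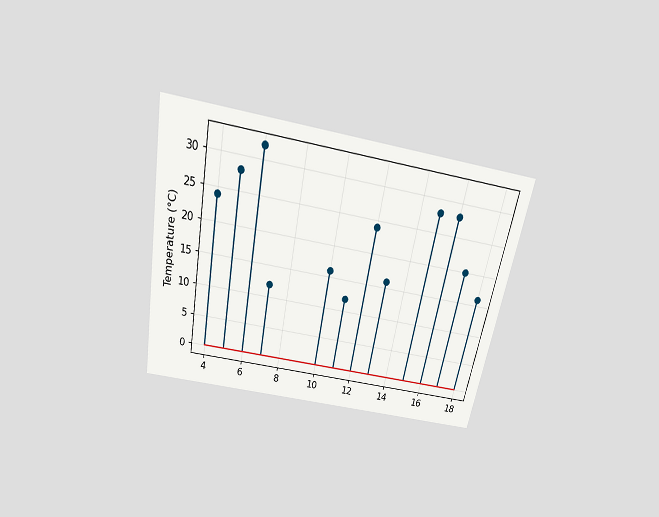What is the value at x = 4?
24°C

The chart is tilted about 11° clockwise and viewed slightly from above. The stem at x=4 reaches 24°C.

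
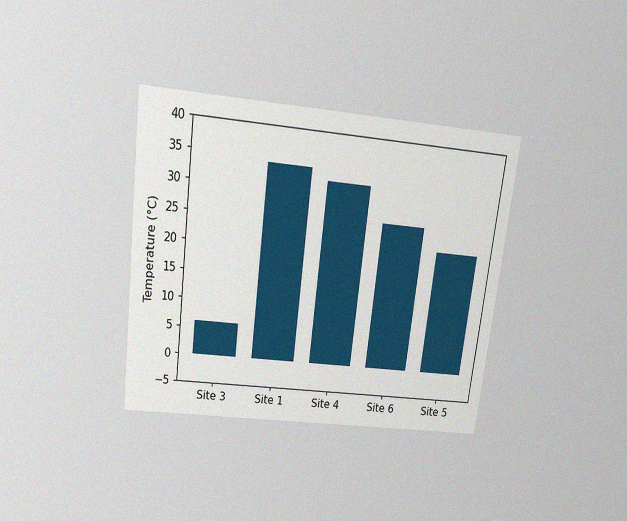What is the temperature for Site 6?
26°C

The chart is tilted about 7° clockwise and viewed slightly from above, with some photo noise. Reading along the chart's y-axis, the Site 6 bar reaches 26°C.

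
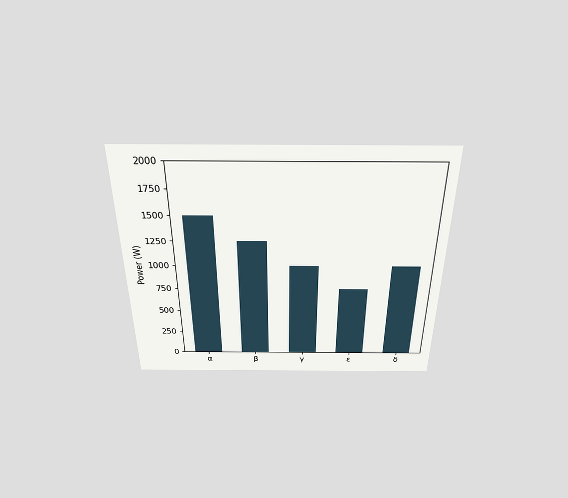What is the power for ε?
The chart is viewed slightly from above. Reading along the chart's y-axis, the ε bar reaches 750W.

750W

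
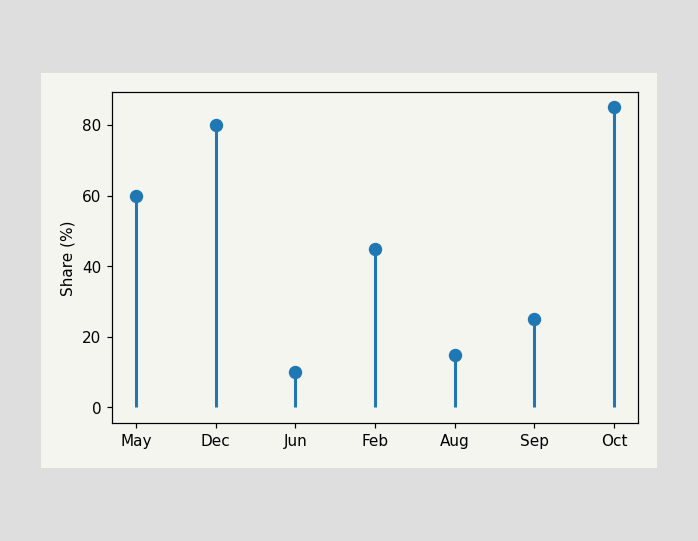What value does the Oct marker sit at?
The Oct marker sits at 85%.

85%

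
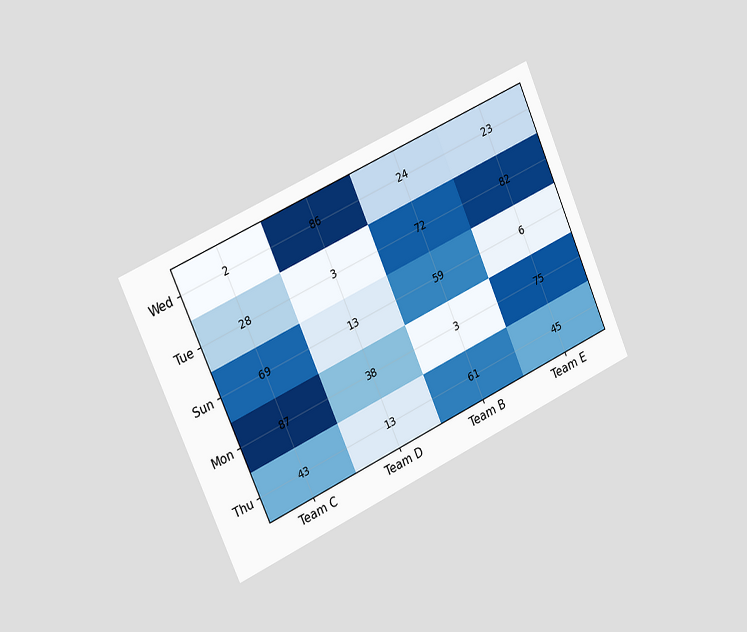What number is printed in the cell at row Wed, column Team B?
24

The chart is tilted about 24° counter-clockwise and viewed slightly from the left. The (Wed, Team B) cell reads 24.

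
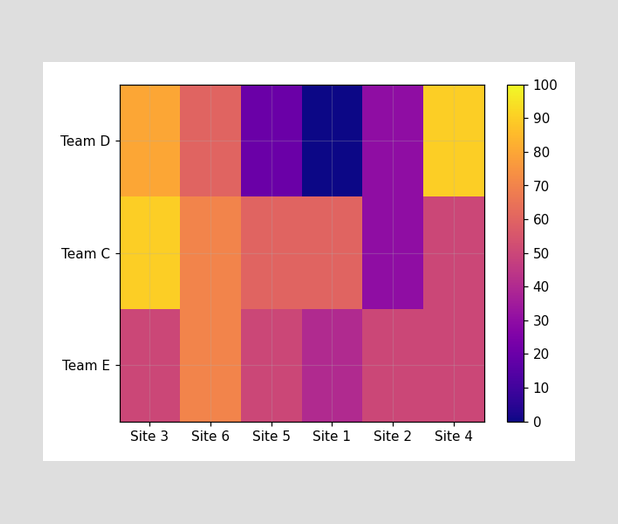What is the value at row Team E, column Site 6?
Matching cell (Team E, Site 6) against the colorbar gives 70.

70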